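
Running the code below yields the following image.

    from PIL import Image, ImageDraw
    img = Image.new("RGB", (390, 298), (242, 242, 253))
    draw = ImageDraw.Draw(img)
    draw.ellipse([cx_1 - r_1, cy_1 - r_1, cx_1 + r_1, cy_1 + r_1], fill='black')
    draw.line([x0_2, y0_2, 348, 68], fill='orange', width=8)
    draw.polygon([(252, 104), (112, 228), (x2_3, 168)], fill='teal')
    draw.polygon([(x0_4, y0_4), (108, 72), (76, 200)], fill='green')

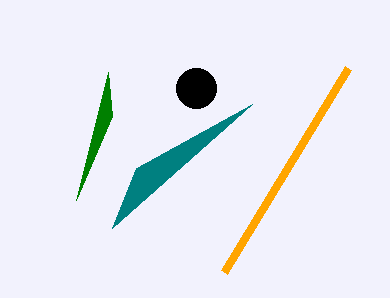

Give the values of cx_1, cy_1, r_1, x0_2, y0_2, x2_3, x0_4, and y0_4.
cx_1 = 196; cy_1 = 88; r_1 = 20; x0_2 = 224; y0_2 = 272; x2_3 = 136; x0_4 = 112; y0_4 = 116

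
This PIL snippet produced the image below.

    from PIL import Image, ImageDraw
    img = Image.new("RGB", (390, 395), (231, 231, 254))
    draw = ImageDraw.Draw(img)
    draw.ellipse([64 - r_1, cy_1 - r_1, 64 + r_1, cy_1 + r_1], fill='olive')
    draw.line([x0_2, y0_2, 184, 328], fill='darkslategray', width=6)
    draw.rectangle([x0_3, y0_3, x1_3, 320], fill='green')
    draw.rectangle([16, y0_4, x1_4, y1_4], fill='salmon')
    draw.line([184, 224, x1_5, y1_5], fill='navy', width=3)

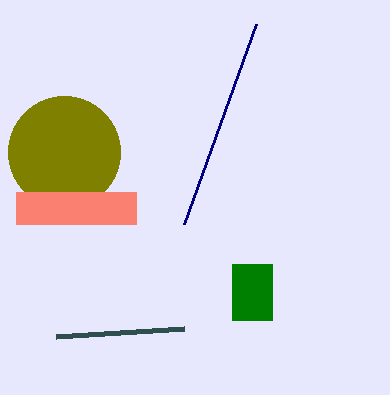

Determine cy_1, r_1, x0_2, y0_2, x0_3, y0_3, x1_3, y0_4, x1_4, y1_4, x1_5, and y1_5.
cy_1 = 152
r_1 = 56
x0_2 = 56
y0_2 = 336
x0_3 = 232
y0_3 = 264
x1_3 = 272
y0_4 = 192
x1_4 = 136
y1_4 = 224
x1_5 = 256
y1_5 = 24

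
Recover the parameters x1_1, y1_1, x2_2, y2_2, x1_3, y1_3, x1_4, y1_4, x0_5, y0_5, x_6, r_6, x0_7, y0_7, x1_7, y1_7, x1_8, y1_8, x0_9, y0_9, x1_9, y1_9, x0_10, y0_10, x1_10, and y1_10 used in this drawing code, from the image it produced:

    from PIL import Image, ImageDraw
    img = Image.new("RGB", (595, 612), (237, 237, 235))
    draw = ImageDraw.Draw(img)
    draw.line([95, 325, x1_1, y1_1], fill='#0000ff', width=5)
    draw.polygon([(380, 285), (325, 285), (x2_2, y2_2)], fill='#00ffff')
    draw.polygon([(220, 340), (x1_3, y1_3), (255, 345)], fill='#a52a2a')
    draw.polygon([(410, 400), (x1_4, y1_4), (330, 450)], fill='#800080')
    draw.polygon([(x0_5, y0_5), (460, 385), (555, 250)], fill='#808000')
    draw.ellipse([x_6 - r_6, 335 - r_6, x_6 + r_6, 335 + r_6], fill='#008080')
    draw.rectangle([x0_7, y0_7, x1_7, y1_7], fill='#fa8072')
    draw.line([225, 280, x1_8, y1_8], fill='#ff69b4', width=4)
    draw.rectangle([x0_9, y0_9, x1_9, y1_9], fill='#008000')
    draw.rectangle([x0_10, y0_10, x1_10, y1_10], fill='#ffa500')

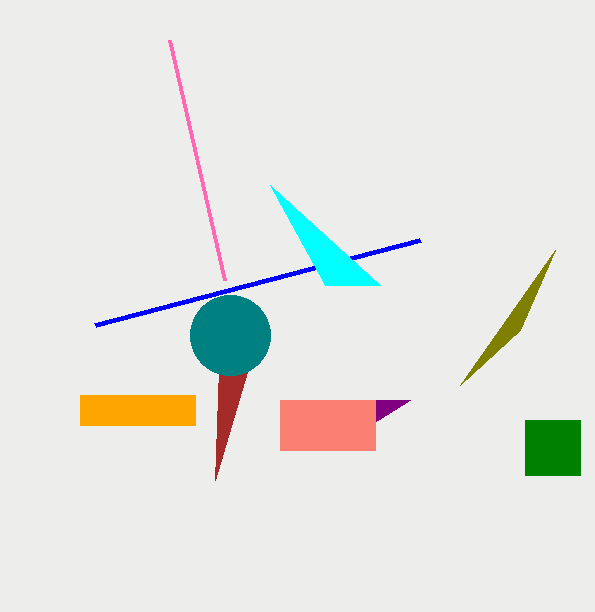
x1_1 = 420; y1_1 = 240; x2_2 = 270; y2_2 = 185; x1_3 = 215; y1_3 = 480; x1_4 = 360; y1_4 = 400; x0_5 = 520; y0_5 = 330; x_6 = 230; r_6 = 40; x0_7 = 280; y0_7 = 400; x1_7 = 375; y1_7 = 450; x1_8 = 170; y1_8 = 40; x0_9 = 525; y0_9 = 420; x1_9 = 580; y1_9 = 475; x0_10 = 80; y0_10 = 395; x1_10 = 195; y1_10 = 425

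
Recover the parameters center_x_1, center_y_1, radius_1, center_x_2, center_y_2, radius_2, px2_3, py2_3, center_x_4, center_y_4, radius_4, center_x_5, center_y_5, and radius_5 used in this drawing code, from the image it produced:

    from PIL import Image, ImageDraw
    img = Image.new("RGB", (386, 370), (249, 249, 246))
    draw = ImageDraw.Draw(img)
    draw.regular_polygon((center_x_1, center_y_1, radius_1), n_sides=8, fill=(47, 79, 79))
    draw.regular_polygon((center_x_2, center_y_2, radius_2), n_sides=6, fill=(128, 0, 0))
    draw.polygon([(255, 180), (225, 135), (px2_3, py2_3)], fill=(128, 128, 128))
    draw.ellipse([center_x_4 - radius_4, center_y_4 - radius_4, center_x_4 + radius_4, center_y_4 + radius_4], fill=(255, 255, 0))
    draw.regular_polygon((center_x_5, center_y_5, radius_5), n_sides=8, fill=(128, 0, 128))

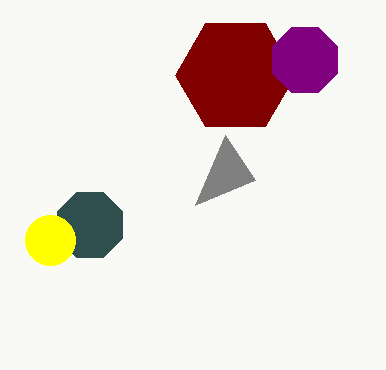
center_x_1 = 90
center_y_1 = 225
radius_1 = 35
center_x_2 = 235
center_y_2 = 75
radius_2 = 60
px2_3 = 195
py2_3 = 205
center_x_4 = 50
center_y_4 = 240
radius_4 = 25
center_x_5 = 305
center_y_5 = 60
radius_5 = 35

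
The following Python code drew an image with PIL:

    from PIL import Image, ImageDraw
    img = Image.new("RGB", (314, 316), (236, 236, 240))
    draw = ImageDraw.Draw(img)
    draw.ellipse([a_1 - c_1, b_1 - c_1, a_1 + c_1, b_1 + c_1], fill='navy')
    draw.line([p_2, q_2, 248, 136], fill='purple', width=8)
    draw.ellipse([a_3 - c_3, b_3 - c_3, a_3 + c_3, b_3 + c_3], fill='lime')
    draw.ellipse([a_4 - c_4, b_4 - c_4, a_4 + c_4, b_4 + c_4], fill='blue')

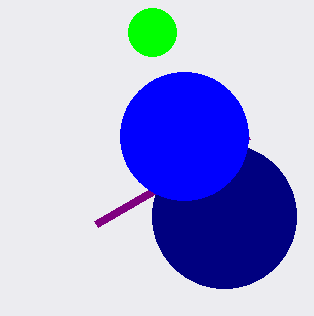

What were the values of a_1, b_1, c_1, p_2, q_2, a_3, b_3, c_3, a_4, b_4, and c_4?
a_1 = 224, b_1 = 216, c_1 = 72, p_2 = 96, q_2 = 224, a_3 = 152, b_3 = 32, c_3 = 24, a_4 = 184, b_4 = 136, c_4 = 64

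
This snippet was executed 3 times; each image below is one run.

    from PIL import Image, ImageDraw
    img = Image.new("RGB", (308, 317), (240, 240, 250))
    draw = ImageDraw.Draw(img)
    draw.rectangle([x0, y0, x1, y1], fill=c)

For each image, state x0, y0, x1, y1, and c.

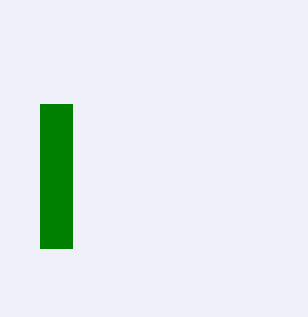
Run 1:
x0 = 40; y0 = 104; x1 = 72; y1 = 248; c = 'green'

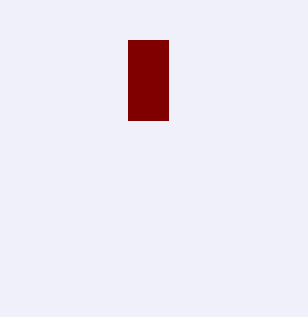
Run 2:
x0 = 128; y0 = 40; x1 = 168; y1 = 120; c = 'maroon'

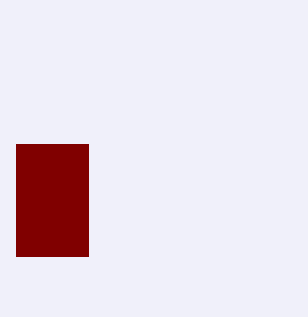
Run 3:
x0 = 16, y0 = 144, x1 = 88, y1 = 256, c = 'maroon'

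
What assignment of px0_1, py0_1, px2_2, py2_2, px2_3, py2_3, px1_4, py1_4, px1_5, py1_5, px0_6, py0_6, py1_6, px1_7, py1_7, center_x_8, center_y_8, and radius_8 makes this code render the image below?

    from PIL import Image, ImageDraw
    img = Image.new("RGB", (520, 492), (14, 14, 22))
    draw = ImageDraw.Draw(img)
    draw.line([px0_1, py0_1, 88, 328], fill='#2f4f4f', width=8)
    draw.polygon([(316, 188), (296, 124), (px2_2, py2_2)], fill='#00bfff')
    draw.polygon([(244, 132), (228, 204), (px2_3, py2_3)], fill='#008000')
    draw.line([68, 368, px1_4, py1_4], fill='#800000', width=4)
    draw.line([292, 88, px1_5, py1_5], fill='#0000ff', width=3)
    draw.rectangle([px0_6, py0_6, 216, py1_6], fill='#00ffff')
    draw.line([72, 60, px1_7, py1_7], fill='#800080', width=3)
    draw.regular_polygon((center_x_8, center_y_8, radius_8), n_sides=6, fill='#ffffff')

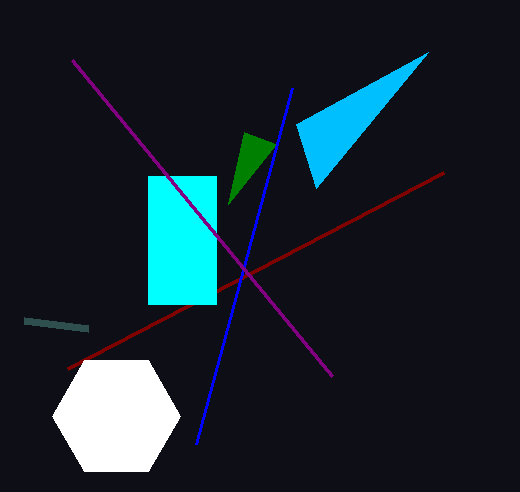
px0_1 = 24, py0_1 = 320, px2_2 = 428, py2_2 = 52, px2_3 = 276, py2_3 = 144, px1_4 = 444, py1_4 = 172, px1_5 = 196, py1_5 = 444, px0_6 = 148, py0_6 = 176, py1_6 = 304, px1_7 = 332, py1_7 = 376, center_x_8 = 116, center_y_8 = 416, radius_8 = 64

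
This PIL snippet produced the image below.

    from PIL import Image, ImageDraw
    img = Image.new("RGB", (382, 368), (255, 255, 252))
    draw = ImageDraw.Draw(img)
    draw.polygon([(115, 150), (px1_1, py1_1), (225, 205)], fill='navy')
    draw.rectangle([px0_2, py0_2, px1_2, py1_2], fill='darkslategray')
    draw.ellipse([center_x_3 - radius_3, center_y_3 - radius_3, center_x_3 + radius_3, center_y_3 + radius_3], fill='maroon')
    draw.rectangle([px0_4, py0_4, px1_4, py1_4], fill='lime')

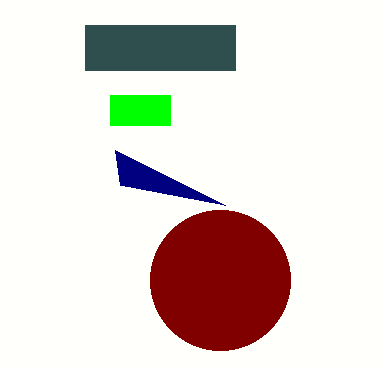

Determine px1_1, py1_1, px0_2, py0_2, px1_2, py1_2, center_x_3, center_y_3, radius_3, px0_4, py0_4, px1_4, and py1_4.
px1_1 = 120
py1_1 = 185
px0_2 = 85
py0_2 = 25
px1_2 = 235
py1_2 = 70
center_x_3 = 220
center_y_3 = 280
radius_3 = 70
px0_4 = 110
py0_4 = 95
px1_4 = 170
py1_4 = 125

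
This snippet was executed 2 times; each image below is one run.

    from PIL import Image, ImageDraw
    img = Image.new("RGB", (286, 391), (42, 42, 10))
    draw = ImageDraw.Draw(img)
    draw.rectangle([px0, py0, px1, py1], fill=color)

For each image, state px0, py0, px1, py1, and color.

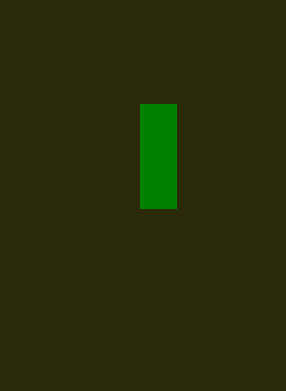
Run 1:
px0 = 140, py0 = 104, px1 = 176, py1 = 208, color = 'green'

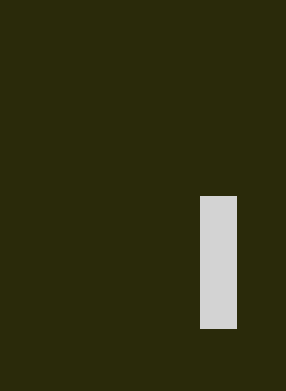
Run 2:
px0 = 200; py0 = 196; px1 = 236; py1 = 328; color = 'lightgray'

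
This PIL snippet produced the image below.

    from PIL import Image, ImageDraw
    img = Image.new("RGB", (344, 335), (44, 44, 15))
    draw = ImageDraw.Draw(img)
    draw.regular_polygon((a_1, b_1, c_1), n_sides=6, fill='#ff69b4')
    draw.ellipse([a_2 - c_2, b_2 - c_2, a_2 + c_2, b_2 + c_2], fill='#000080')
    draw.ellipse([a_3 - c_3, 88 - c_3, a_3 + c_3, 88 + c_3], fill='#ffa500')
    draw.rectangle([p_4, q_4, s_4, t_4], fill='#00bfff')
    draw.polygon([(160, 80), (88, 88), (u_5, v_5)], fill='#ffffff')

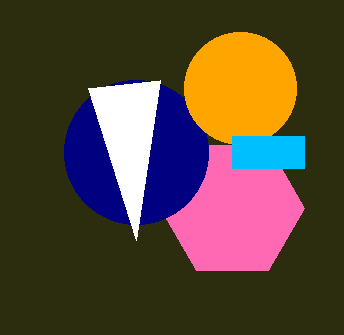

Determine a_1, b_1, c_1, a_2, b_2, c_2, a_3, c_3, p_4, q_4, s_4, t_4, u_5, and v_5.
a_1 = 232; b_1 = 208; c_1 = 72; a_2 = 136; b_2 = 152; c_2 = 72; a_3 = 240; c_3 = 56; p_4 = 232; q_4 = 136; s_4 = 304; t_4 = 168; u_5 = 136; v_5 = 240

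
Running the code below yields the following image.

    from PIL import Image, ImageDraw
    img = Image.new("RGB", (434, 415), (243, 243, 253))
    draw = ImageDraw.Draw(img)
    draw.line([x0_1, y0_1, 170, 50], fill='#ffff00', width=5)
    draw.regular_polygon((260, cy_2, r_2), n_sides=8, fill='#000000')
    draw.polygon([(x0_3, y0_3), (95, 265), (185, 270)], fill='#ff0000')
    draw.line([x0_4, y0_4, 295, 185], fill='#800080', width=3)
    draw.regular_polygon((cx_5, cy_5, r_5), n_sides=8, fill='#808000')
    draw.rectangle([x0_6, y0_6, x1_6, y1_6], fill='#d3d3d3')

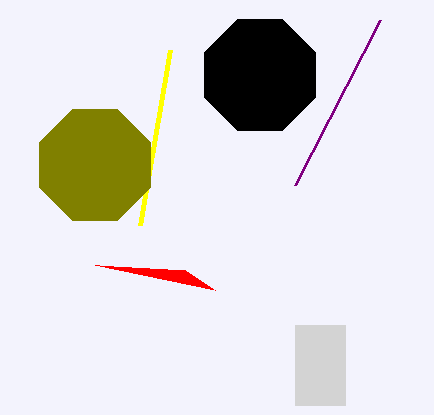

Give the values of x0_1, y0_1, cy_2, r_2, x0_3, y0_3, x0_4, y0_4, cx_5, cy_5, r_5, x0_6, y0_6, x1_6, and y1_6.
x0_1 = 140; y0_1 = 225; cy_2 = 75; r_2 = 60; x0_3 = 215; y0_3 = 290; x0_4 = 380; y0_4 = 20; cx_5 = 95; cy_5 = 165; r_5 = 60; x0_6 = 295; y0_6 = 325; x1_6 = 345; y1_6 = 405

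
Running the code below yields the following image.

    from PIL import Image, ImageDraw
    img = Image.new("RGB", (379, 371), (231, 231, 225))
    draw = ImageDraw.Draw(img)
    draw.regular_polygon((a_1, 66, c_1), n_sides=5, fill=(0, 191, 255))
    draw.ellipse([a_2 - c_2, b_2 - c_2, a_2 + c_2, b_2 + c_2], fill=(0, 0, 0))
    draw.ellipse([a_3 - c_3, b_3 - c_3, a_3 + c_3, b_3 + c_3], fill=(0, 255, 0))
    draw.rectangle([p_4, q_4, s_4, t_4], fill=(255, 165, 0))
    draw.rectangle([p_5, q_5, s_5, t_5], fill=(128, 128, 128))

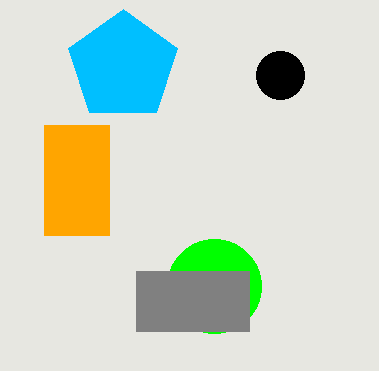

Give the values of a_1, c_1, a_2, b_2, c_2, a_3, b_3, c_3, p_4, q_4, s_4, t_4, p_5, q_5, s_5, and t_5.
a_1 = 123, c_1 = 57, a_2 = 280, b_2 = 75, c_2 = 24, a_3 = 214, b_3 = 286, c_3 = 47, p_4 = 44, q_4 = 125, s_4 = 109, t_4 = 235, p_5 = 136, q_5 = 271, s_5 = 249, t_5 = 331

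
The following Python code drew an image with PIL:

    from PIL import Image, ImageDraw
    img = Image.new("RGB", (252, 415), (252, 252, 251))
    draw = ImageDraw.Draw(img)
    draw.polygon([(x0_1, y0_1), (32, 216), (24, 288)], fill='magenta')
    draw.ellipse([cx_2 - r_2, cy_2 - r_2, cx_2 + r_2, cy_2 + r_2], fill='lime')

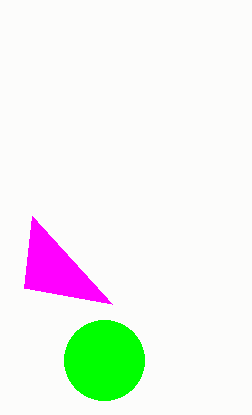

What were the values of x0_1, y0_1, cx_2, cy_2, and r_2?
x0_1 = 112; y0_1 = 304; cx_2 = 104; cy_2 = 360; r_2 = 40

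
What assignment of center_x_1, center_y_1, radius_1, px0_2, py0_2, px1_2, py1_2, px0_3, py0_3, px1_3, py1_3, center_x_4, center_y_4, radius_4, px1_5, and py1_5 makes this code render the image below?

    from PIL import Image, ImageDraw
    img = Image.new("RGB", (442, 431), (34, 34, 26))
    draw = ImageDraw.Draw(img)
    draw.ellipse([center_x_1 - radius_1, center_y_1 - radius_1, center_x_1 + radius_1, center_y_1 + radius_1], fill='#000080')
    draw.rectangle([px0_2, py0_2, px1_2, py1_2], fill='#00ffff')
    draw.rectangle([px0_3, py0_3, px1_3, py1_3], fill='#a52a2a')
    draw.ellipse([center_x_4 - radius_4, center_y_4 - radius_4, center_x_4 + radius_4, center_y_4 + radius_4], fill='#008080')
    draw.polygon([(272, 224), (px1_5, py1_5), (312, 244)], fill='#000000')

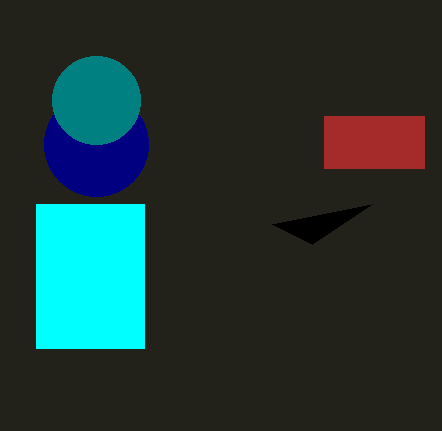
center_x_1 = 96
center_y_1 = 144
radius_1 = 52
px0_2 = 36
py0_2 = 204
px1_2 = 144
py1_2 = 348
px0_3 = 324
py0_3 = 116
px1_3 = 424
py1_3 = 168
center_x_4 = 96
center_y_4 = 100
radius_4 = 44
px1_5 = 372
py1_5 = 204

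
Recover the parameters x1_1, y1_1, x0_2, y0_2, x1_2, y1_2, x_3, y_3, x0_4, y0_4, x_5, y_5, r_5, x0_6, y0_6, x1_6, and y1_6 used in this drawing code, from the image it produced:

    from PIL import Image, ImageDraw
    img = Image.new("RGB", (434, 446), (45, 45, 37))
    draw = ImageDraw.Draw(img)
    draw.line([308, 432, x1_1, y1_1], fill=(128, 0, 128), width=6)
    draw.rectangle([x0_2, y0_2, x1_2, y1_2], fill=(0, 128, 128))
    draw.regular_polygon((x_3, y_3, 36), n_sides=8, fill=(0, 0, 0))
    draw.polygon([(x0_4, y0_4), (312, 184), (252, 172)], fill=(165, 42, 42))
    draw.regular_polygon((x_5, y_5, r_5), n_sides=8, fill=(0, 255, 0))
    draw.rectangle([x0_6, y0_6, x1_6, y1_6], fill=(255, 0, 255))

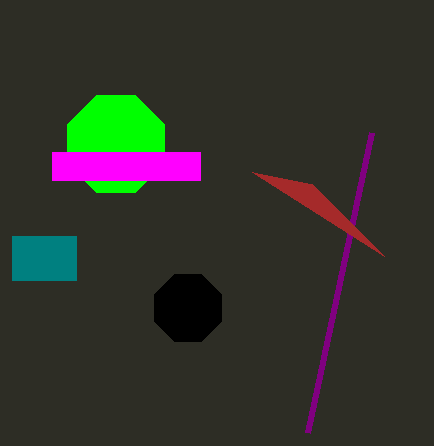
x1_1 = 372
y1_1 = 132
x0_2 = 12
y0_2 = 236
x1_2 = 76
y1_2 = 280
x_3 = 188
y_3 = 308
x0_4 = 384
y0_4 = 256
x_5 = 116
y_5 = 144
r_5 = 52
x0_6 = 52
y0_6 = 152
x1_6 = 200
y1_6 = 180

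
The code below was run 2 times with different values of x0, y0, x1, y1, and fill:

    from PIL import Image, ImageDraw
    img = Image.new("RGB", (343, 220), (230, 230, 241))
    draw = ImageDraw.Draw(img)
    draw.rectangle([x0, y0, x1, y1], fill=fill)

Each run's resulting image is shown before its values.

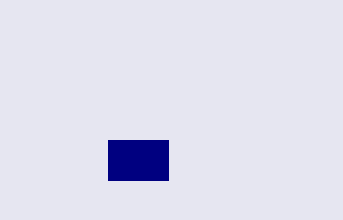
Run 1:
x0 = 108, y0 = 140, x1 = 168, y1 = 180, fill = 'navy'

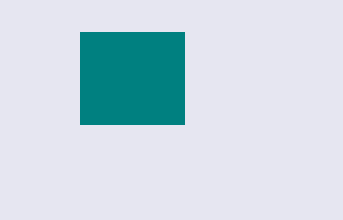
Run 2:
x0 = 80
y0 = 32
x1 = 184
y1 = 124
fill = 'teal'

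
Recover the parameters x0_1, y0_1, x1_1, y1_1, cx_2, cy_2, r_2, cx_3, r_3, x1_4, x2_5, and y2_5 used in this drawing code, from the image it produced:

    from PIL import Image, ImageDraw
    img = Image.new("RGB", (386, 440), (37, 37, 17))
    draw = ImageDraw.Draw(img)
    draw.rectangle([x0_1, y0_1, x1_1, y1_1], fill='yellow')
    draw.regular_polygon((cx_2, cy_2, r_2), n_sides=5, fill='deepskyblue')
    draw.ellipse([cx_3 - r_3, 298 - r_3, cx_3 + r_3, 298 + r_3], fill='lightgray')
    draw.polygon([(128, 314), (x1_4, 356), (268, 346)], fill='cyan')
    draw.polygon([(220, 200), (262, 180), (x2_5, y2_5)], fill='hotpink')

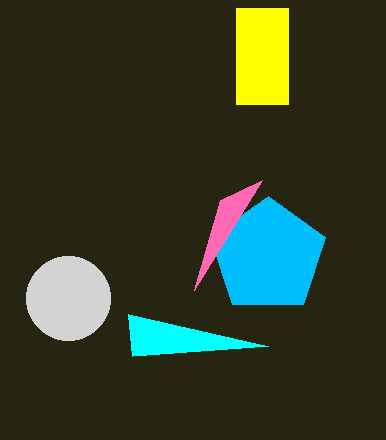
x0_1 = 236, y0_1 = 8, x1_1 = 288, y1_1 = 104, cx_2 = 268, cy_2 = 256, r_2 = 60, cx_3 = 68, r_3 = 42, x1_4 = 132, x2_5 = 194, y2_5 = 290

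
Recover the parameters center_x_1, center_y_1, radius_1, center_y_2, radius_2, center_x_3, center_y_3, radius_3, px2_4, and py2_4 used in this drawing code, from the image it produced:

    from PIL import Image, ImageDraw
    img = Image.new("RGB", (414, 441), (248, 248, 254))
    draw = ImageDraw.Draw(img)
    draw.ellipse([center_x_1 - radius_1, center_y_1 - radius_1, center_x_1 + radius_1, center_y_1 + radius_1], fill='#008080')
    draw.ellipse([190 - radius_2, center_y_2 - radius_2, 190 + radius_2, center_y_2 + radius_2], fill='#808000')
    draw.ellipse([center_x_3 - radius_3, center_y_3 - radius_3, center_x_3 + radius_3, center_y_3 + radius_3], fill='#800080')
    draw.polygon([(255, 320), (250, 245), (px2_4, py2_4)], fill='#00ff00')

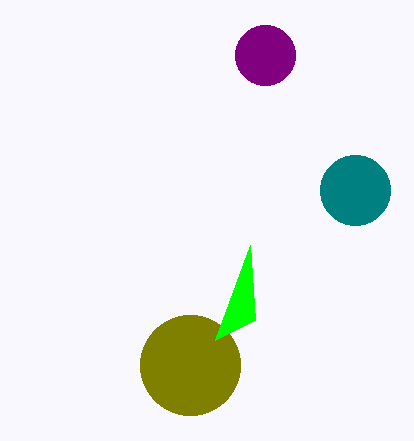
center_x_1 = 355, center_y_1 = 190, radius_1 = 35, center_y_2 = 365, radius_2 = 50, center_x_3 = 265, center_y_3 = 55, radius_3 = 30, px2_4 = 215, py2_4 = 340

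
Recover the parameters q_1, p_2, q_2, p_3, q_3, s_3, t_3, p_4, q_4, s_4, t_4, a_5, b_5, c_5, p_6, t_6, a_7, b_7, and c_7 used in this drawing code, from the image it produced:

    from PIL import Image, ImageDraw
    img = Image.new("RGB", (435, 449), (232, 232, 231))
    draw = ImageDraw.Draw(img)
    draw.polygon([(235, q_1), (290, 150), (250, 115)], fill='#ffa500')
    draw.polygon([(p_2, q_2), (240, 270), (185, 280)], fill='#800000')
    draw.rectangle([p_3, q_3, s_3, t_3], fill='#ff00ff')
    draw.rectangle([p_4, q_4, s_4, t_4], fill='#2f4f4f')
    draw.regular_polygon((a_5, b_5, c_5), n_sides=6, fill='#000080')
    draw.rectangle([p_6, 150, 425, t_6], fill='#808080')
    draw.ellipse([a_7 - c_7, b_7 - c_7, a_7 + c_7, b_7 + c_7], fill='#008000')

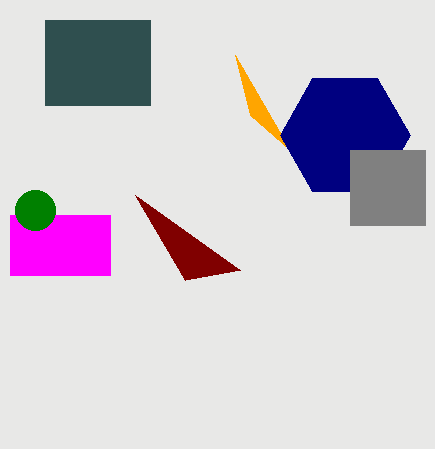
q_1 = 55, p_2 = 135, q_2 = 195, p_3 = 10, q_3 = 215, s_3 = 110, t_3 = 275, p_4 = 45, q_4 = 20, s_4 = 150, t_4 = 105, a_5 = 345, b_5 = 135, c_5 = 65, p_6 = 350, t_6 = 225, a_7 = 35, b_7 = 210, c_7 = 20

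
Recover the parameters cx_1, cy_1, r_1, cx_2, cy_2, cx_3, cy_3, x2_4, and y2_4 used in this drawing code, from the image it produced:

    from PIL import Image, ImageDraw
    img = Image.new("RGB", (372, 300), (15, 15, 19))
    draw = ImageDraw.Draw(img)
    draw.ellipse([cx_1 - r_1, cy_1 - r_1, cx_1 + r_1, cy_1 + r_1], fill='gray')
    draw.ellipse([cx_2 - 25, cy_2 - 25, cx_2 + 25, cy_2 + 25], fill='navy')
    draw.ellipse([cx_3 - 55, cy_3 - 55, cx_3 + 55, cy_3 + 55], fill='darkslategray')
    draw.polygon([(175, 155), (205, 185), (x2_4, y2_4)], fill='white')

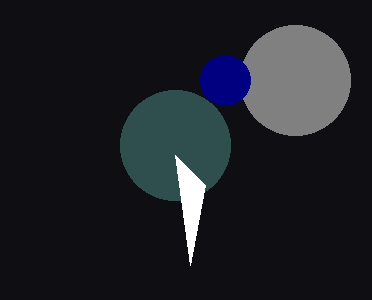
cx_1 = 295
cy_1 = 80
r_1 = 55
cx_2 = 225
cy_2 = 80
cx_3 = 175
cy_3 = 145
x2_4 = 190
y2_4 = 265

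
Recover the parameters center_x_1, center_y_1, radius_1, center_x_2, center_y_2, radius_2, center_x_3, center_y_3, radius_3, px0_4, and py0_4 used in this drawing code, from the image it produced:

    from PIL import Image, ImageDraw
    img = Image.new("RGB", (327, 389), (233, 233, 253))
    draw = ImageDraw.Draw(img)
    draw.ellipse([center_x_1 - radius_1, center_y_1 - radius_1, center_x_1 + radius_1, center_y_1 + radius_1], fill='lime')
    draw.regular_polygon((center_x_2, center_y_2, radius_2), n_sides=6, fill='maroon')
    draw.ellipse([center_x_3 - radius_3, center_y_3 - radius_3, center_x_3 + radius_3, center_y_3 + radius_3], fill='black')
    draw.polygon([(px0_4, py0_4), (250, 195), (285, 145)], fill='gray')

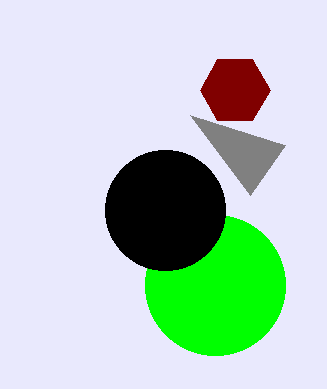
center_x_1 = 215; center_y_1 = 285; radius_1 = 70; center_x_2 = 235; center_y_2 = 90; radius_2 = 35; center_x_3 = 165; center_y_3 = 210; radius_3 = 60; px0_4 = 190; py0_4 = 115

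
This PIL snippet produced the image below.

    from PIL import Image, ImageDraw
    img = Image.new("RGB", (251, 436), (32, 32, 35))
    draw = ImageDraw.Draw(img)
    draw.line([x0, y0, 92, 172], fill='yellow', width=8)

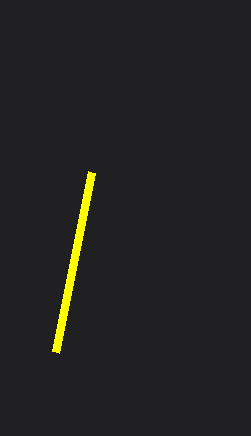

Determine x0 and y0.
x0 = 56, y0 = 352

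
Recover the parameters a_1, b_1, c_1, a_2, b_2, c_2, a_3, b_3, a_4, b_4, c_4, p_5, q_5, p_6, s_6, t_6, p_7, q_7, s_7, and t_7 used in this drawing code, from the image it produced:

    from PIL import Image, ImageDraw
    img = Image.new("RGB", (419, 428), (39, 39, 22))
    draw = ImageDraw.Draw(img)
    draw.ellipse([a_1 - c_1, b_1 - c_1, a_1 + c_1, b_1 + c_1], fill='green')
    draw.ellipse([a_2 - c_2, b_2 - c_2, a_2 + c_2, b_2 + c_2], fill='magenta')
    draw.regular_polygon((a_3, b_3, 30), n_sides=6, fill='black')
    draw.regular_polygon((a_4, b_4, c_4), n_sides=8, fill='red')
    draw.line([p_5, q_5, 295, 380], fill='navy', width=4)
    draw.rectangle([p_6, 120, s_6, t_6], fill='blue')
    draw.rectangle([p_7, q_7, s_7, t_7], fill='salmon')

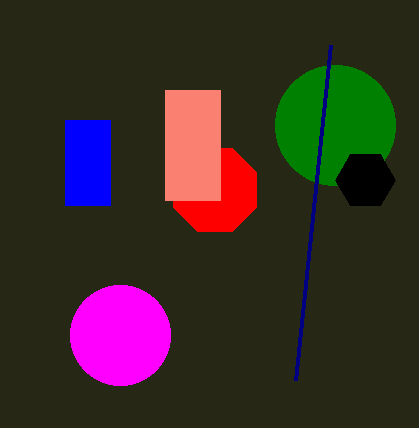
a_1 = 335; b_1 = 125; c_1 = 60; a_2 = 120; b_2 = 335; c_2 = 50; a_3 = 365; b_3 = 180; a_4 = 215; b_4 = 190; c_4 = 45; p_5 = 330; q_5 = 45; p_6 = 65; s_6 = 110; t_6 = 205; p_7 = 165; q_7 = 90; s_7 = 220; t_7 = 200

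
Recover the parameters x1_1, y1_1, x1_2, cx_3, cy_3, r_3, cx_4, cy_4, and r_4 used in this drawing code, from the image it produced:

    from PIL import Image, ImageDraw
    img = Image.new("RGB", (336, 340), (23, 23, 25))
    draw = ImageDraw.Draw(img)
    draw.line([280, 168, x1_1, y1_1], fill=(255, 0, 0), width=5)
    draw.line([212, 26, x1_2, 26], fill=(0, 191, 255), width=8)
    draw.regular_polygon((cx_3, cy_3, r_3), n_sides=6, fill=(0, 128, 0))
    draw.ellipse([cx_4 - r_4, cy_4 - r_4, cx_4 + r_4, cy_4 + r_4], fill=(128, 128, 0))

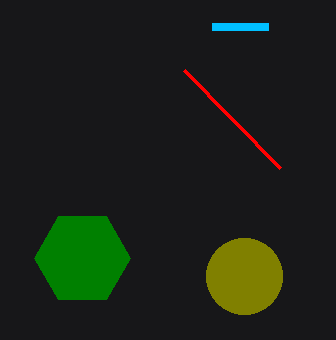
x1_1 = 184; y1_1 = 70; x1_2 = 268; cx_3 = 82; cy_3 = 258; r_3 = 48; cx_4 = 244; cy_4 = 276; r_4 = 38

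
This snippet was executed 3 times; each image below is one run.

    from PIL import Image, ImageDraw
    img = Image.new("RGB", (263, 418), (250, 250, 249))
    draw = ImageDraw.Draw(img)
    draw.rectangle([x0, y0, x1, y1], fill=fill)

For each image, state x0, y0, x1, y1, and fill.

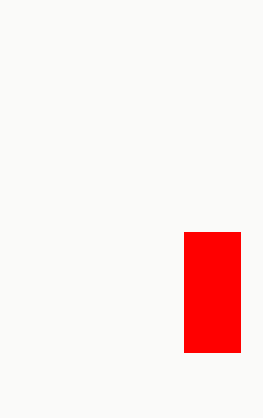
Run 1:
x0 = 184; y0 = 232; x1 = 240; y1 = 352; fill = 'red'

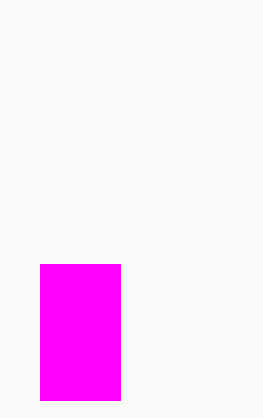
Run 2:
x0 = 40, y0 = 264, x1 = 120, y1 = 400, fill = 'magenta'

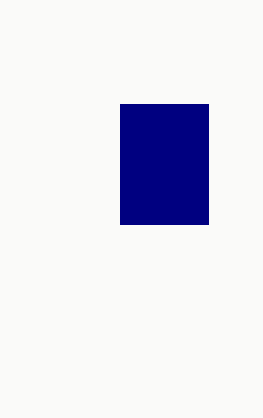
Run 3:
x0 = 120
y0 = 104
x1 = 208
y1 = 224
fill = 'navy'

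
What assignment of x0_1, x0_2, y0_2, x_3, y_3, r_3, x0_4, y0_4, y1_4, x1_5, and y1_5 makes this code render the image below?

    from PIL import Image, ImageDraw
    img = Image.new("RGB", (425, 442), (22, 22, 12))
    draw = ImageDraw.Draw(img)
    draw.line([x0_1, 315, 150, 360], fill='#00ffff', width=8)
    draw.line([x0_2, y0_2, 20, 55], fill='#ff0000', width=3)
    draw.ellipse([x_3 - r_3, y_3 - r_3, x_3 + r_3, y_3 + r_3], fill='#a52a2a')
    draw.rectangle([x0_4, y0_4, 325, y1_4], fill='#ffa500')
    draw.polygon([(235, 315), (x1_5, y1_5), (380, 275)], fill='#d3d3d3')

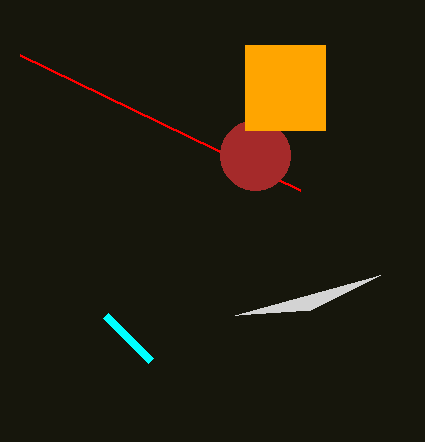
x0_1 = 105
x0_2 = 300
y0_2 = 190
x_3 = 255
y_3 = 155
r_3 = 35
x0_4 = 245
y0_4 = 45
y1_4 = 130
x1_5 = 310
y1_5 = 310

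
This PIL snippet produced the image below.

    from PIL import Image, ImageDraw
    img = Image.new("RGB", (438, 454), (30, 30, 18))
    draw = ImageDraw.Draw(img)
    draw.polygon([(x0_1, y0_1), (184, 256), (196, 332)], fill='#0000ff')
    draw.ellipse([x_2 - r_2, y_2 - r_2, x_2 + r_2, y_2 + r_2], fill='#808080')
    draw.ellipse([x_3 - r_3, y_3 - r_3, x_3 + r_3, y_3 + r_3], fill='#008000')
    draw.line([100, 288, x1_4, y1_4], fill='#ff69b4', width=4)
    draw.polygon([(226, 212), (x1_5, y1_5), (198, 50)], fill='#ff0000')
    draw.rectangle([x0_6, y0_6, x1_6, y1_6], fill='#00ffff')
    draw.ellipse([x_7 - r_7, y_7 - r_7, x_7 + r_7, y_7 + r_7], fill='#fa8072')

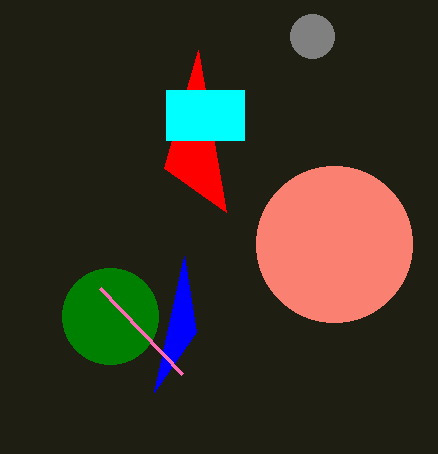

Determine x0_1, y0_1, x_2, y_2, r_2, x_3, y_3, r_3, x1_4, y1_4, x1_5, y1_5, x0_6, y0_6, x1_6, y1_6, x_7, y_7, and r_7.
x0_1 = 154, y0_1 = 392, x_2 = 312, y_2 = 36, r_2 = 22, x_3 = 110, y_3 = 316, r_3 = 48, x1_4 = 182, y1_4 = 374, x1_5 = 164, y1_5 = 168, x0_6 = 166, y0_6 = 90, x1_6 = 244, y1_6 = 140, x_7 = 334, y_7 = 244, r_7 = 78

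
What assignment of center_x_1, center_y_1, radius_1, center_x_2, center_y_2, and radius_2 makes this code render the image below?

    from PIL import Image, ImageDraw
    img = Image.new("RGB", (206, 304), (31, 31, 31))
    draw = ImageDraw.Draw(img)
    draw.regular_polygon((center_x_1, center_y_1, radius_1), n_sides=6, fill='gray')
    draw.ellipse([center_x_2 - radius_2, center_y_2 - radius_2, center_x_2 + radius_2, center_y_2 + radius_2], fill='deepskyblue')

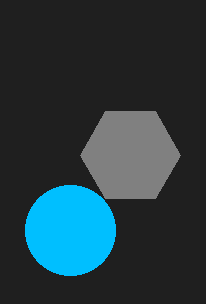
center_x_1 = 130; center_y_1 = 155; radius_1 = 50; center_x_2 = 70; center_y_2 = 230; radius_2 = 45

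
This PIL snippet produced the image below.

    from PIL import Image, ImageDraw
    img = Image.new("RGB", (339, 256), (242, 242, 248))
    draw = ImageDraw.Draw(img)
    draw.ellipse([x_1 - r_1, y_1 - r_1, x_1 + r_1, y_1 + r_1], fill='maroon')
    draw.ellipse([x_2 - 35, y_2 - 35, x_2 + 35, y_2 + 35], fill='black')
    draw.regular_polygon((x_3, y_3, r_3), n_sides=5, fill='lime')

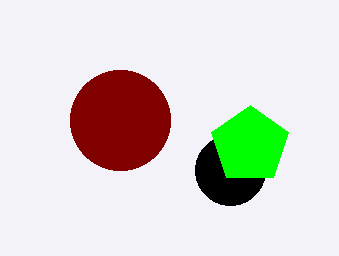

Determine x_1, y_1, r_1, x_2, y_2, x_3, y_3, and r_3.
x_1 = 120, y_1 = 120, r_1 = 50, x_2 = 230, y_2 = 170, x_3 = 250, y_3 = 145, r_3 = 40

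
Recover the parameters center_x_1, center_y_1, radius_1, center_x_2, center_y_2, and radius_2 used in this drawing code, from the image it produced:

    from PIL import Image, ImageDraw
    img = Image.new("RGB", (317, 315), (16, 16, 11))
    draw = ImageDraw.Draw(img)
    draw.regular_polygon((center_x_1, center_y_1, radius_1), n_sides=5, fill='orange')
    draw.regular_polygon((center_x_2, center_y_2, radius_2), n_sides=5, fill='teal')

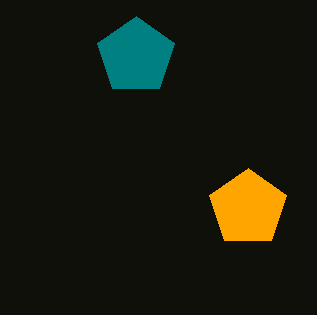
center_x_1 = 248
center_y_1 = 208
radius_1 = 40
center_x_2 = 136
center_y_2 = 56
radius_2 = 40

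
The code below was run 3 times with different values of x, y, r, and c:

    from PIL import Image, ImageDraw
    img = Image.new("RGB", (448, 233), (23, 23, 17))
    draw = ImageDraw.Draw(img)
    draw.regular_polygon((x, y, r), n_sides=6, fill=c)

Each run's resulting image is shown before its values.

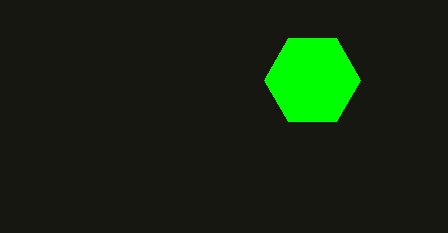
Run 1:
x = 312
y = 80
r = 48
c = 'lime'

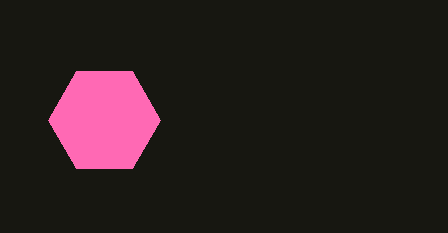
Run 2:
x = 104; y = 120; r = 56; c = 'hotpink'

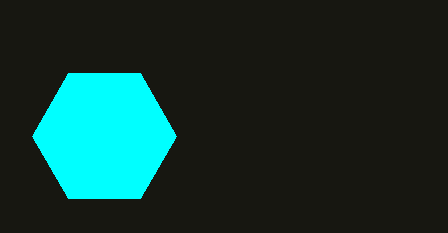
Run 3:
x = 104; y = 136; r = 72; c = 'cyan'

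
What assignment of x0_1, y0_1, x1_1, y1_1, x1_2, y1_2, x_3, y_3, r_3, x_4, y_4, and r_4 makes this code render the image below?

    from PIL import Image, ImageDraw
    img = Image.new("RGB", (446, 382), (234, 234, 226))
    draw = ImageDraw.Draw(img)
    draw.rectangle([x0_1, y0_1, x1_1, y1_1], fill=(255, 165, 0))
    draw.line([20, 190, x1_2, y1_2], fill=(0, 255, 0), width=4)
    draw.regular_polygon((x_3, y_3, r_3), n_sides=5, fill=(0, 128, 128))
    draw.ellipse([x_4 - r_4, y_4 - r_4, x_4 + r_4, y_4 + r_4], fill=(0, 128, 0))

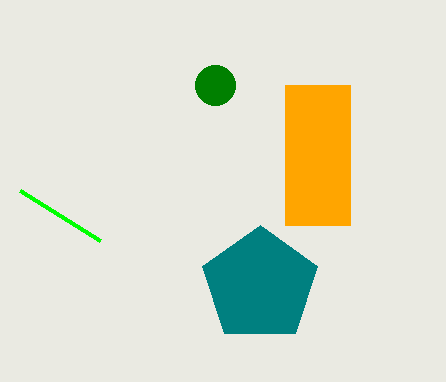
x0_1 = 285, y0_1 = 85, x1_1 = 350, y1_1 = 225, x1_2 = 100, y1_2 = 240, x_3 = 260, y_3 = 285, r_3 = 60, x_4 = 215, y_4 = 85, r_4 = 20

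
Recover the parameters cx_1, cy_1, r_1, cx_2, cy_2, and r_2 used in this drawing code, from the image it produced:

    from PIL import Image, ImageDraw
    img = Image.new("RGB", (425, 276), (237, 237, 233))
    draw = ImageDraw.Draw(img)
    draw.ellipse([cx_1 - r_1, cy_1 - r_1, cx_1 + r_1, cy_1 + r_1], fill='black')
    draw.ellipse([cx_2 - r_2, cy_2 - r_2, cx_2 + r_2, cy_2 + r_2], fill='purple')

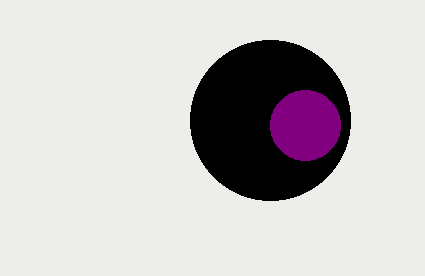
cx_1 = 270; cy_1 = 120; r_1 = 80; cx_2 = 305; cy_2 = 125; r_2 = 35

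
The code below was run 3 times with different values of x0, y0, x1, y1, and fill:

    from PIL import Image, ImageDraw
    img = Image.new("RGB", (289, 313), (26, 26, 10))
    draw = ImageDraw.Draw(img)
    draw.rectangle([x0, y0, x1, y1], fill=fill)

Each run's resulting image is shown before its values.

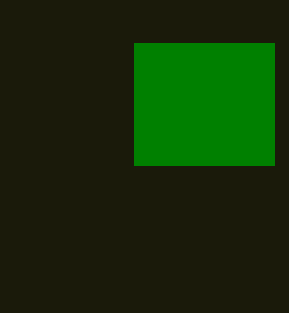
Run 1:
x0 = 134, y0 = 43, x1 = 274, y1 = 165, fill = 'green'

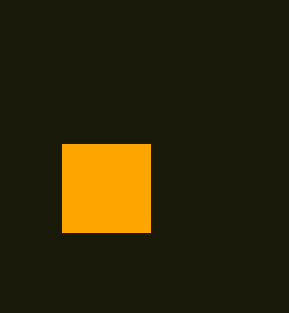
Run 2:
x0 = 62, y0 = 144, x1 = 150, y1 = 232, fill = 'orange'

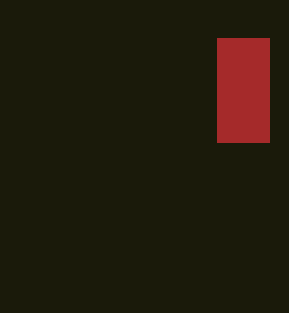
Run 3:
x0 = 217; y0 = 38; x1 = 269; y1 = 142; fill = 'brown'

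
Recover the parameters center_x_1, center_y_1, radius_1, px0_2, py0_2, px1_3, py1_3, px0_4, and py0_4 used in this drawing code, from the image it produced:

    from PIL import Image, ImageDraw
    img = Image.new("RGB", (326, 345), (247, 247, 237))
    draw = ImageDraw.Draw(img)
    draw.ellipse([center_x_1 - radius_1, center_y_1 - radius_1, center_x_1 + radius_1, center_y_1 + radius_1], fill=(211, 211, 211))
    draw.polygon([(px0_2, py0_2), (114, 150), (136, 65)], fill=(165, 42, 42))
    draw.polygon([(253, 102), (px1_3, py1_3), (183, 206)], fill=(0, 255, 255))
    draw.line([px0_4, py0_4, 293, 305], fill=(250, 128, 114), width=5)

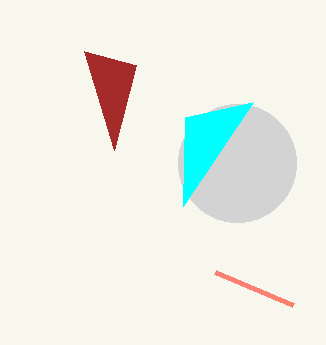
center_x_1 = 237; center_y_1 = 163; radius_1 = 59; px0_2 = 84; py0_2 = 51; px1_3 = 185; py1_3 = 117; px0_4 = 215; py0_4 = 272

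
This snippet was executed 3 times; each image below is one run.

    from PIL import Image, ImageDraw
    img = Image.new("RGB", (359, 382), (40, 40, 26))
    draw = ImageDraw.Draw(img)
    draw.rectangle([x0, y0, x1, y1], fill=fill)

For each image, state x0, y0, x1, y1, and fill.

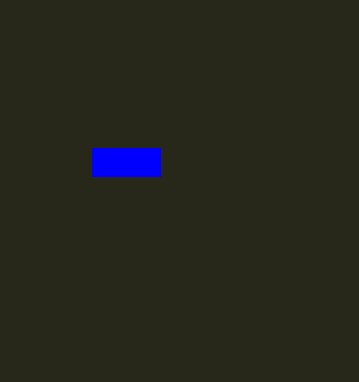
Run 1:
x0 = 92
y0 = 148
x1 = 160
y1 = 176
fill = 'blue'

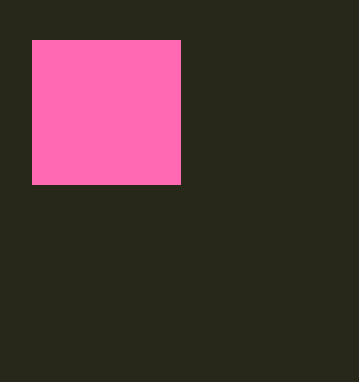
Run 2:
x0 = 32
y0 = 40
x1 = 180
y1 = 184
fill = 'hotpink'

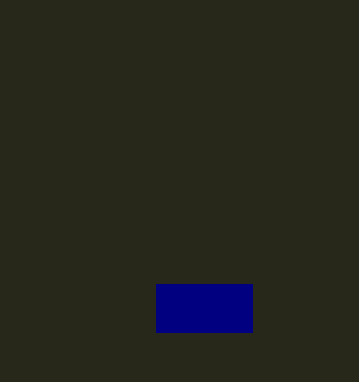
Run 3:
x0 = 156, y0 = 284, x1 = 252, y1 = 332, fill = 'navy'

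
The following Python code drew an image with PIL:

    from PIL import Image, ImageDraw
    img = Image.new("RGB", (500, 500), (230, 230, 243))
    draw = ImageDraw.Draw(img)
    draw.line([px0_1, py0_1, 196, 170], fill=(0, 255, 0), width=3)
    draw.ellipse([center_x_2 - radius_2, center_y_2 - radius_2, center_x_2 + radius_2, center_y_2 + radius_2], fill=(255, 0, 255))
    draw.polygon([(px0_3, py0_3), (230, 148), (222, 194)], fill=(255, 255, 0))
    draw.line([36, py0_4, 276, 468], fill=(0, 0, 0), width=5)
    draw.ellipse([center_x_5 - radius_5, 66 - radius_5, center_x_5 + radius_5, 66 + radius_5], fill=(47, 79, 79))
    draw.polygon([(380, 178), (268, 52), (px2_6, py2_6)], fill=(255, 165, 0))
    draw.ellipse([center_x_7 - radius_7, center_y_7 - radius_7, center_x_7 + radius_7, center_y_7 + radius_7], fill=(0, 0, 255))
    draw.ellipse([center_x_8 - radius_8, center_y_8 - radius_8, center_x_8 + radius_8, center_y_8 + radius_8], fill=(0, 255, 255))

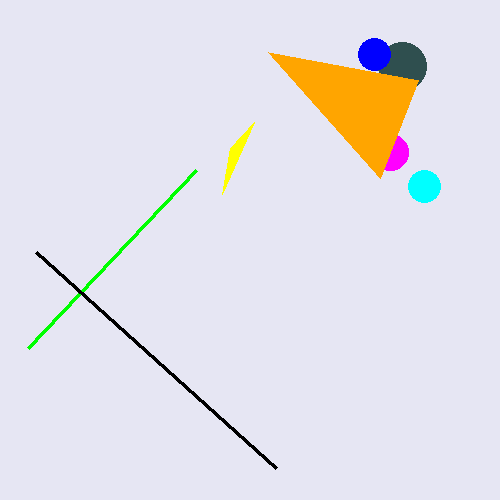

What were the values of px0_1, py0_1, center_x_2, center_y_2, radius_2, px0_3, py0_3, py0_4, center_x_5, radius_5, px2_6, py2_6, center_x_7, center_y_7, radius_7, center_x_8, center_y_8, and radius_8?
px0_1 = 28; py0_1 = 348; center_x_2 = 390; center_y_2 = 152; radius_2 = 18; px0_3 = 254; py0_3 = 122; py0_4 = 252; center_x_5 = 402; radius_5 = 24; px2_6 = 418; py2_6 = 80; center_x_7 = 374; center_y_7 = 54; radius_7 = 16; center_x_8 = 424; center_y_8 = 186; radius_8 = 16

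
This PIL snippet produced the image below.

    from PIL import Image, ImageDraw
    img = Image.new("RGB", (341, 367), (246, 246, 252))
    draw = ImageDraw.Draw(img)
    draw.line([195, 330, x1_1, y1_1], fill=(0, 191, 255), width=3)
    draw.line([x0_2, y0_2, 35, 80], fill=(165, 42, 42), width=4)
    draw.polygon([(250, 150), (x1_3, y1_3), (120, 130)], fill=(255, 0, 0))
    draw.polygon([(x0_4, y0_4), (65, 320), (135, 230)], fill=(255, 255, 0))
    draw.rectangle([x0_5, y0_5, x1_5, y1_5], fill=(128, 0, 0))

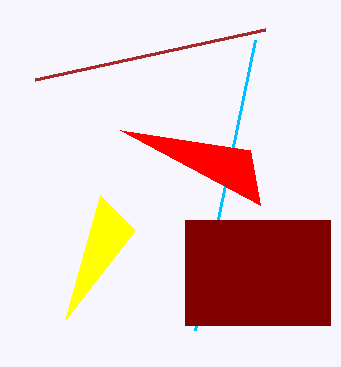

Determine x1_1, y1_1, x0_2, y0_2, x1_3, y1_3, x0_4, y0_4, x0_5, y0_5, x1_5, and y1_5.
x1_1 = 255, y1_1 = 40, x0_2 = 265, y0_2 = 30, x1_3 = 260, y1_3 = 205, x0_4 = 100, y0_4 = 195, x0_5 = 185, y0_5 = 220, x1_5 = 330, y1_5 = 325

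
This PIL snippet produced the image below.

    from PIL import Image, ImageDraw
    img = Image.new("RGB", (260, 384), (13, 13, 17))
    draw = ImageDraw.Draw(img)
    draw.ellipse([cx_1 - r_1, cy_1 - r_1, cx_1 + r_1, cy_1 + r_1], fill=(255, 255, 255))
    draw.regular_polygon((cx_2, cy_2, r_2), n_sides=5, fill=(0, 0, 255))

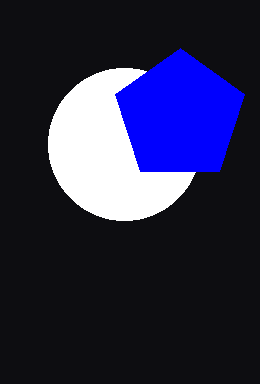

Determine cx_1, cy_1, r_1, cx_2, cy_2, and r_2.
cx_1 = 124; cy_1 = 144; r_1 = 76; cx_2 = 180; cy_2 = 116; r_2 = 68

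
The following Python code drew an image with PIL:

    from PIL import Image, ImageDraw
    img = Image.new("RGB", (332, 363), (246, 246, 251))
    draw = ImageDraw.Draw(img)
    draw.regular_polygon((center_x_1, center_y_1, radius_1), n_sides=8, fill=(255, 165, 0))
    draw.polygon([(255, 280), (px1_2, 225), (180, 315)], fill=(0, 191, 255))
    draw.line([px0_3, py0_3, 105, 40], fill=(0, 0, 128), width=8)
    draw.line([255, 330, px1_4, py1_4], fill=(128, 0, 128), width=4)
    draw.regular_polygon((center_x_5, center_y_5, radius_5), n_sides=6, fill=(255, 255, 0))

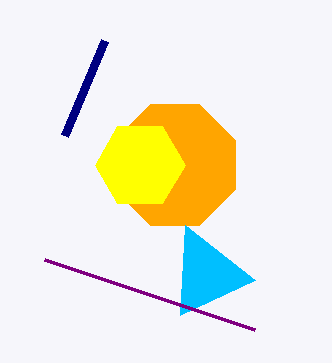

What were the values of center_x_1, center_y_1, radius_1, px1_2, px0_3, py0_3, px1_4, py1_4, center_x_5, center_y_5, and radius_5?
center_x_1 = 175
center_y_1 = 165
radius_1 = 65
px1_2 = 185
px0_3 = 65
py0_3 = 135
px1_4 = 45
py1_4 = 260
center_x_5 = 140
center_y_5 = 165
radius_5 = 45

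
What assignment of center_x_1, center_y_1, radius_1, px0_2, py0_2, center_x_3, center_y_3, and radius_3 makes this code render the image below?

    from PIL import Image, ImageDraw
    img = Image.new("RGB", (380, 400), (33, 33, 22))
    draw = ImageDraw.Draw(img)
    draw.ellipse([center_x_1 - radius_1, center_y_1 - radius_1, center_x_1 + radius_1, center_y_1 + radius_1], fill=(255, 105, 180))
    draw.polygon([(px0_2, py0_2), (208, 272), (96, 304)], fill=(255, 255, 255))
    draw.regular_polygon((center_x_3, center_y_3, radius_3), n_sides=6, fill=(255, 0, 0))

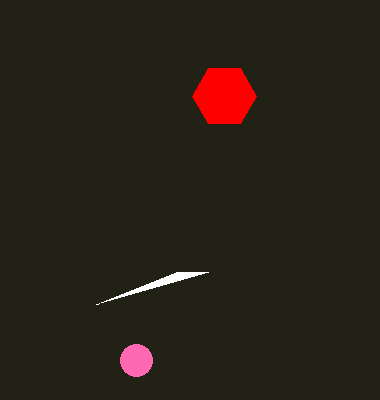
center_x_1 = 136
center_y_1 = 360
radius_1 = 16
px0_2 = 176
py0_2 = 272
center_x_3 = 224
center_y_3 = 96
radius_3 = 32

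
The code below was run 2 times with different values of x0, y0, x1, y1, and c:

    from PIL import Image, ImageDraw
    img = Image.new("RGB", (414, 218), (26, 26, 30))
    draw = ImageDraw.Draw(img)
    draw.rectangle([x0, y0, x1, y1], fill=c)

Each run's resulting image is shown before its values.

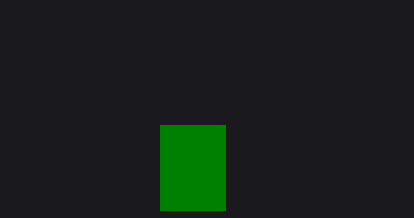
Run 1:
x0 = 160; y0 = 125; x1 = 225; y1 = 210; c = 'green'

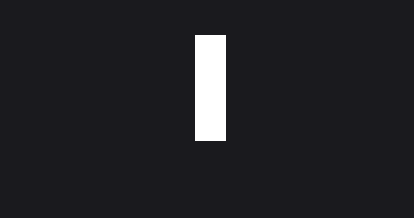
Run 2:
x0 = 195; y0 = 35; x1 = 225; y1 = 140; c = 'white'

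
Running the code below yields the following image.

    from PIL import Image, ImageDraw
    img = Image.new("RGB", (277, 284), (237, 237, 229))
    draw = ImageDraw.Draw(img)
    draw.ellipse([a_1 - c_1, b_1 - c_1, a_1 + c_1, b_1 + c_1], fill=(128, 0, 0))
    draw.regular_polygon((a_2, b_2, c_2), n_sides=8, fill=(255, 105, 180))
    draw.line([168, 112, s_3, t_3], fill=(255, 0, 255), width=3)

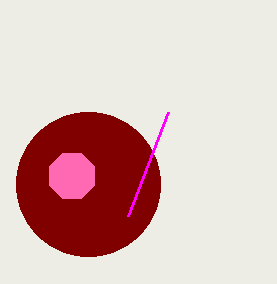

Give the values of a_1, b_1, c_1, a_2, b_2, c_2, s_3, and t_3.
a_1 = 88
b_1 = 184
c_1 = 72
a_2 = 72
b_2 = 176
c_2 = 24
s_3 = 128
t_3 = 216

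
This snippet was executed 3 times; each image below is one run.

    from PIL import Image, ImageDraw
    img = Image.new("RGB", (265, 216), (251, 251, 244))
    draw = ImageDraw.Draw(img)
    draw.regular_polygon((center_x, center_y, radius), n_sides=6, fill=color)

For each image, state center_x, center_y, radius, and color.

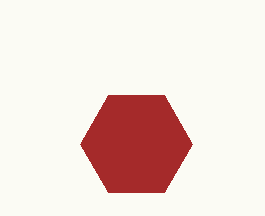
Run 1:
center_x = 136; center_y = 144; radius = 56; color = 'brown'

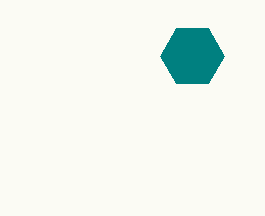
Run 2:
center_x = 192; center_y = 56; radius = 32; color = 'teal'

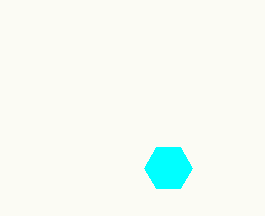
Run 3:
center_x = 168; center_y = 168; radius = 24; color = 'cyan'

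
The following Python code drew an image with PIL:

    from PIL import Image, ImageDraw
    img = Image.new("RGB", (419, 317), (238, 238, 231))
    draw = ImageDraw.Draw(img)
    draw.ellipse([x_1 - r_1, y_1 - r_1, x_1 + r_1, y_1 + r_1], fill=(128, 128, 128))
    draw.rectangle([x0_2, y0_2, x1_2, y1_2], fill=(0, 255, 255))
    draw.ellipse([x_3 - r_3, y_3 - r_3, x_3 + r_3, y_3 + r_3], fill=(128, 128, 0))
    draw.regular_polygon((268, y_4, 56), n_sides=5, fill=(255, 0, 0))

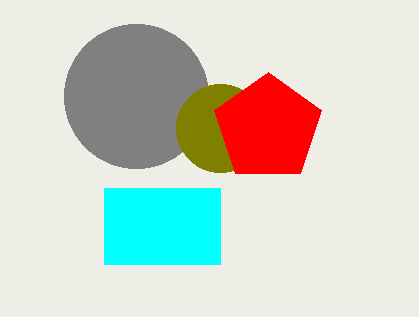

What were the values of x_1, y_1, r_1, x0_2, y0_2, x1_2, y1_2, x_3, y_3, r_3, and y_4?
x_1 = 136
y_1 = 96
r_1 = 72
x0_2 = 104
y0_2 = 188
x1_2 = 220
y1_2 = 264
x_3 = 220
y_3 = 128
r_3 = 44
y_4 = 128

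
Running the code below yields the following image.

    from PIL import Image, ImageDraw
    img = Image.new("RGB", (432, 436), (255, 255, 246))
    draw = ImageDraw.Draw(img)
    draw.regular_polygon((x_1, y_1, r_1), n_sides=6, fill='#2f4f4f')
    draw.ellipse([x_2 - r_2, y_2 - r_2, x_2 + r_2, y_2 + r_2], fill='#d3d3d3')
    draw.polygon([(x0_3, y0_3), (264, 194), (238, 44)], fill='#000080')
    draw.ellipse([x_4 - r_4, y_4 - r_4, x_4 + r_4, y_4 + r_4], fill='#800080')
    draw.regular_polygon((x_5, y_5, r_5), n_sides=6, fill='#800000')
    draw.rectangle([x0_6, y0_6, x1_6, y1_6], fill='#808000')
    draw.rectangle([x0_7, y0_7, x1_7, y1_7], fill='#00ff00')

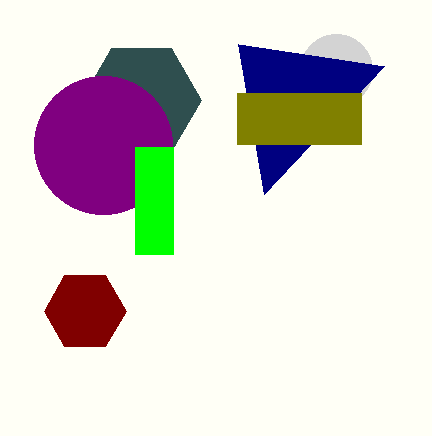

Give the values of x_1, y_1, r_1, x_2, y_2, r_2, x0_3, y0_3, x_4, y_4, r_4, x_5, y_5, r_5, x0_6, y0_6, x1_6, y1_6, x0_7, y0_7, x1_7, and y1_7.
x_1 = 141; y_1 = 100; r_1 = 60; x_2 = 336; y_2 = 70; r_2 = 36; x0_3 = 384; y0_3 = 66; x_4 = 103; y_4 = 145; r_4 = 69; x_5 = 85; y_5 = 311; r_5 = 41; x0_6 = 237; y0_6 = 93; x1_6 = 361; y1_6 = 144; x0_7 = 135; y0_7 = 147; x1_7 = 173; y1_7 = 254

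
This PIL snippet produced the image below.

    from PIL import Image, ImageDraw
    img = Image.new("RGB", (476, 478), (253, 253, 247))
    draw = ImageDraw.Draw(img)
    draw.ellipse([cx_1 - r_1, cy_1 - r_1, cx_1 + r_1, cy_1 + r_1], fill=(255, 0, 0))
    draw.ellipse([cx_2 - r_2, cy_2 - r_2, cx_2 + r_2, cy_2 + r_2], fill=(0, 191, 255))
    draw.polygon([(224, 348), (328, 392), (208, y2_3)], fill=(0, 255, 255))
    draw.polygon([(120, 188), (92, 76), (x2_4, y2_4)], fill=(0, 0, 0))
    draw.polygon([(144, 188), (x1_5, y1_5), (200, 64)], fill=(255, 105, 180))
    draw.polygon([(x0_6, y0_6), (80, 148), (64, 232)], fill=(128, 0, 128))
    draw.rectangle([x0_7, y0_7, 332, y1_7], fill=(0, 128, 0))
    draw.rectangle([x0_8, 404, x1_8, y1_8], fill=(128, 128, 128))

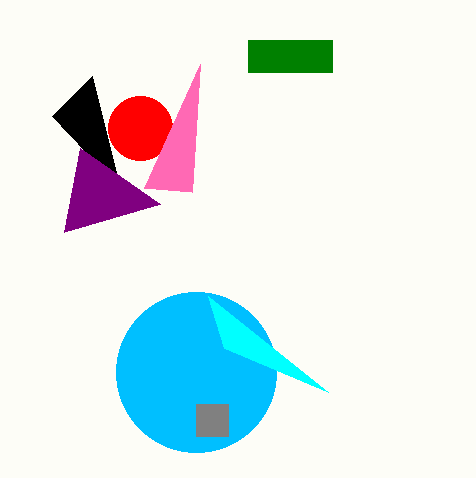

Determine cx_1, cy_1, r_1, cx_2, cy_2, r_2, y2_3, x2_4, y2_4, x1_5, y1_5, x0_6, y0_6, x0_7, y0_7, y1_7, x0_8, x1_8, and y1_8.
cx_1 = 140, cy_1 = 128, r_1 = 32, cx_2 = 196, cy_2 = 372, r_2 = 80, y2_3 = 296, x2_4 = 52, y2_4 = 116, x1_5 = 192, y1_5 = 192, x0_6 = 160, y0_6 = 204, x0_7 = 248, y0_7 = 40, y1_7 = 72, x0_8 = 196, x1_8 = 228, y1_8 = 436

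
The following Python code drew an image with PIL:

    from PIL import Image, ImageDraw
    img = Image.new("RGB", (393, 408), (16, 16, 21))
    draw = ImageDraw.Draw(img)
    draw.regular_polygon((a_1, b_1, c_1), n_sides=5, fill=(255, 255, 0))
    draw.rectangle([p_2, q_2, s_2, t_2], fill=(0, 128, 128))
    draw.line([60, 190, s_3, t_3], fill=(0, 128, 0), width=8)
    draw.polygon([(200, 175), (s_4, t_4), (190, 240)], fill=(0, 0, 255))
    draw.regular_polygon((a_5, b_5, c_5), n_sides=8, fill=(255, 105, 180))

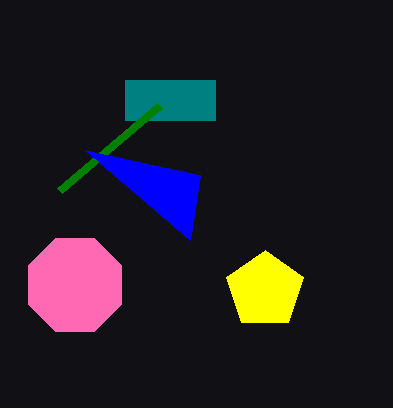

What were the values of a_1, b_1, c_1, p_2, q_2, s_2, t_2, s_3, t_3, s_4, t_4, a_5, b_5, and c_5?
a_1 = 265
b_1 = 290
c_1 = 40
p_2 = 125
q_2 = 80
s_2 = 215
t_2 = 120
s_3 = 160
t_3 = 105
s_4 = 85
t_4 = 150
a_5 = 75
b_5 = 285
c_5 = 50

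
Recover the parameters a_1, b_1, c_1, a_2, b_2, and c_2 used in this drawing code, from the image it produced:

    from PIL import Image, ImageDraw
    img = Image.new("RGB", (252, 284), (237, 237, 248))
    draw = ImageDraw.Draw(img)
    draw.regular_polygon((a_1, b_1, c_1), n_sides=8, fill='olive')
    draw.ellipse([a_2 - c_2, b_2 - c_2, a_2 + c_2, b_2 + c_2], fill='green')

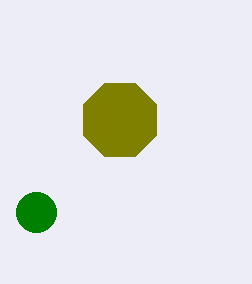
a_1 = 120
b_1 = 120
c_1 = 40
a_2 = 36
b_2 = 212
c_2 = 20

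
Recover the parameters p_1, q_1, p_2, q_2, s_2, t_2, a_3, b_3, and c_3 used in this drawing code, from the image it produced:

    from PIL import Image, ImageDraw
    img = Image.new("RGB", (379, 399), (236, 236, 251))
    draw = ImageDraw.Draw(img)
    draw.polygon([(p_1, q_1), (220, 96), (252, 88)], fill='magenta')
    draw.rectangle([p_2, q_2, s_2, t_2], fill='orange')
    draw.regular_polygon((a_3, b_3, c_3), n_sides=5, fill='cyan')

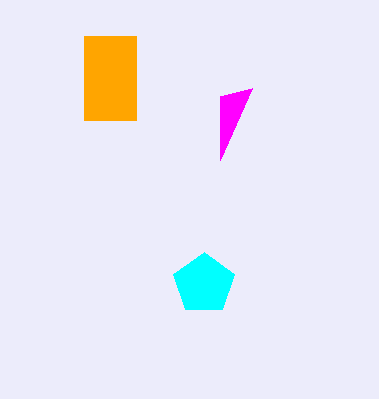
p_1 = 220; q_1 = 160; p_2 = 84; q_2 = 36; s_2 = 136; t_2 = 120; a_3 = 204; b_3 = 284; c_3 = 32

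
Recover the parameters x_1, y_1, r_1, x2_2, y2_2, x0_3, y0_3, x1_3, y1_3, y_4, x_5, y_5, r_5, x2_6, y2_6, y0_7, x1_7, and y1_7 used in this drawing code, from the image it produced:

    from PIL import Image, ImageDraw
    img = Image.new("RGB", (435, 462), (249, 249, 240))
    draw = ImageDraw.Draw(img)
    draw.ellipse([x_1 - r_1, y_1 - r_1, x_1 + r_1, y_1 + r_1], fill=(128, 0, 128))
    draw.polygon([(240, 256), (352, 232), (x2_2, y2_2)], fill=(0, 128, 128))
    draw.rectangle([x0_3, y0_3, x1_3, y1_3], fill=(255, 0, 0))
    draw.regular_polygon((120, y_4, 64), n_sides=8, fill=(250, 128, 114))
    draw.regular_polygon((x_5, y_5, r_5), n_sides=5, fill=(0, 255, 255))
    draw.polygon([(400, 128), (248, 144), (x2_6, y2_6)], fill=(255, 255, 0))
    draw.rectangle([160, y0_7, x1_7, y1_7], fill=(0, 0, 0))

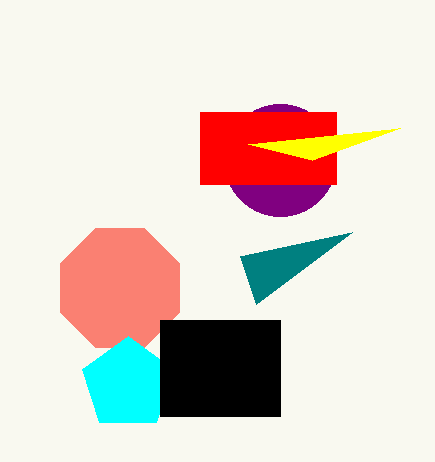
x_1 = 280
y_1 = 160
r_1 = 56
x2_2 = 256
y2_2 = 304
x0_3 = 200
y0_3 = 112
x1_3 = 336
y1_3 = 184
y_4 = 288
x_5 = 128
y_5 = 384
r_5 = 48
x2_6 = 312
y2_6 = 160
y0_7 = 320
x1_7 = 280
y1_7 = 416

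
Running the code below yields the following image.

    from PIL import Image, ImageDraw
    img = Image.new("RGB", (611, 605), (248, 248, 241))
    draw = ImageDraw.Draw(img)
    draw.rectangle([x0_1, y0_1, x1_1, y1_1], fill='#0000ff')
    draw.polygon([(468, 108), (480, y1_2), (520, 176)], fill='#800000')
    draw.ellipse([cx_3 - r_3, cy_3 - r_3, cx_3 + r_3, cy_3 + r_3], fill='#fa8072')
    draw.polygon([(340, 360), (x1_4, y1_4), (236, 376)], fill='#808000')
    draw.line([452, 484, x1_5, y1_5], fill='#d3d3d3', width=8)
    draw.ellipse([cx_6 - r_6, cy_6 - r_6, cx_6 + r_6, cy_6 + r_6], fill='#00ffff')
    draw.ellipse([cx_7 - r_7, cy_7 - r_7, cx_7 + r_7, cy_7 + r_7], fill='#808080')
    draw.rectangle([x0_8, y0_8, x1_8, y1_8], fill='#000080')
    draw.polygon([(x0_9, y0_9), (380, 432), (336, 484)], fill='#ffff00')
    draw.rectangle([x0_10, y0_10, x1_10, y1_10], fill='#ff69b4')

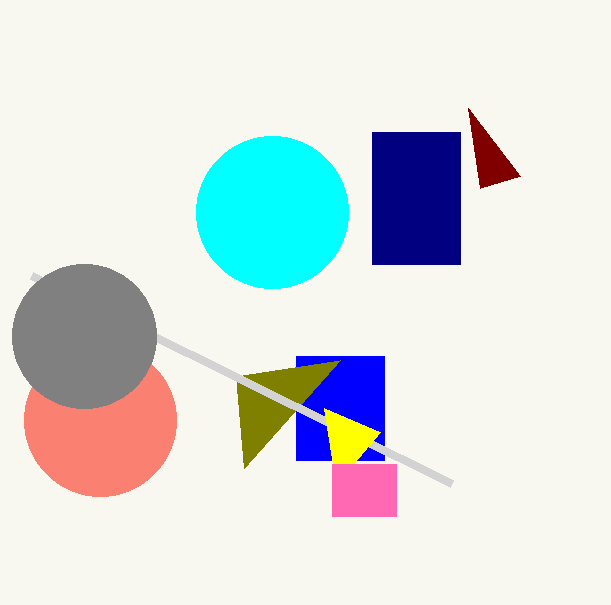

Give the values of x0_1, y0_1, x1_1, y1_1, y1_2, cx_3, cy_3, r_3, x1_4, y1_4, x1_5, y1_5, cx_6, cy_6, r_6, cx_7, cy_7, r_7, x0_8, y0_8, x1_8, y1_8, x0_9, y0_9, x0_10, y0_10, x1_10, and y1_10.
x0_1 = 296; y0_1 = 356; x1_1 = 384; y1_1 = 460; y1_2 = 188; cx_3 = 100; cy_3 = 420; r_3 = 76; x1_4 = 244; y1_4 = 468; x1_5 = 32; y1_5 = 276; cx_6 = 272; cy_6 = 212; r_6 = 76; cx_7 = 84; cy_7 = 336; r_7 = 72; x0_8 = 372; y0_8 = 132; x1_8 = 460; y1_8 = 264; x0_9 = 324; y0_9 = 408; x0_10 = 332; y0_10 = 464; x1_10 = 396; y1_10 = 516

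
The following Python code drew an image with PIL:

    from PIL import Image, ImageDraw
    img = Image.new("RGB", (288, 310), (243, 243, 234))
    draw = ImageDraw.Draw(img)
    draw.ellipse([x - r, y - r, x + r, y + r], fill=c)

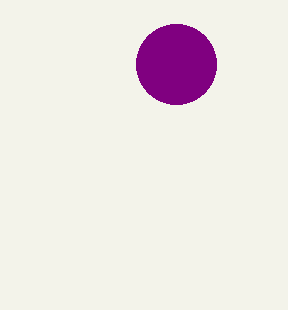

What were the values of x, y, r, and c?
x = 176; y = 64; r = 40; c = 'purple'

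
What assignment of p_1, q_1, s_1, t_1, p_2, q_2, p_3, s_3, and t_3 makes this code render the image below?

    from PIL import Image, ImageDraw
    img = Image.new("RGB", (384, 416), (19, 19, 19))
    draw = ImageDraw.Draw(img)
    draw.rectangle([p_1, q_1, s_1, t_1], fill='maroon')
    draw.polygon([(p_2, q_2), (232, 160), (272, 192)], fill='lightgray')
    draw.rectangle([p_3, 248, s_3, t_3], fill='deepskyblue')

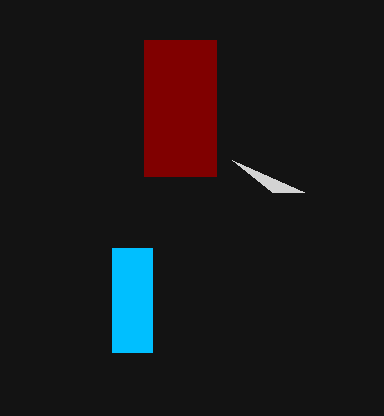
p_1 = 144, q_1 = 40, s_1 = 216, t_1 = 176, p_2 = 304, q_2 = 192, p_3 = 112, s_3 = 152, t_3 = 352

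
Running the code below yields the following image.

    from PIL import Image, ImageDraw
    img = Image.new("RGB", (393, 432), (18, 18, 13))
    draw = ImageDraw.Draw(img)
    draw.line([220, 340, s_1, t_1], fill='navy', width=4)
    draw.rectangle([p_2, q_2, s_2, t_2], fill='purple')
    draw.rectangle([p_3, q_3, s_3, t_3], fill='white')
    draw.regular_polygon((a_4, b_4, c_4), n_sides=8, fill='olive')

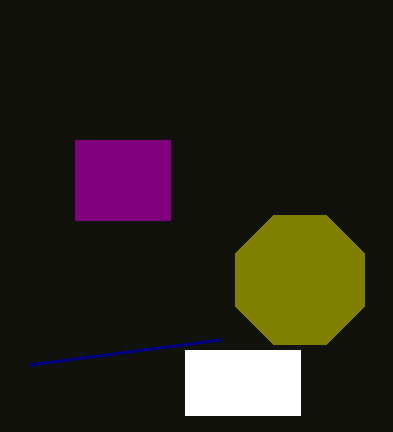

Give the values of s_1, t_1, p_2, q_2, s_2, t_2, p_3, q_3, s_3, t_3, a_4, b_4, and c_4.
s_1 = 30
t_1 = 365
p_2 = 75
q_2 = 140
s_2 = 170
t_2 = 220
p_3 = 185
q_3 = 350
s_3 = 300
t_3 = 415
a_4 = 300
b_4 = 280
c_4 = 70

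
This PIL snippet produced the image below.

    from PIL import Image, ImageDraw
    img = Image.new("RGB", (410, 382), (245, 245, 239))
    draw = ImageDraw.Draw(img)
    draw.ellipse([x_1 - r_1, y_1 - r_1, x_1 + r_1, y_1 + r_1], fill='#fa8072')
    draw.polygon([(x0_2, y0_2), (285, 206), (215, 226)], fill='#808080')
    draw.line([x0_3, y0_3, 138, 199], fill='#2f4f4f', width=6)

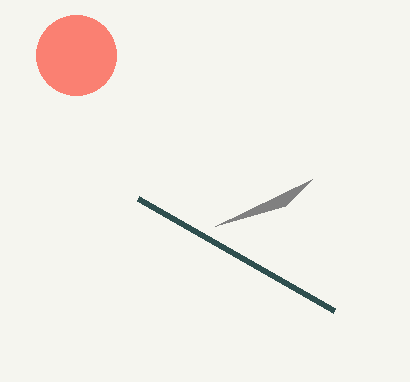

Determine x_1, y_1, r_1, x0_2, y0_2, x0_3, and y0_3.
x_1 = 76; y_1 = 55; r_1 = 40; x0_2 = 312; y0_2 = 179; x0_3 = 334; y0_3 = 311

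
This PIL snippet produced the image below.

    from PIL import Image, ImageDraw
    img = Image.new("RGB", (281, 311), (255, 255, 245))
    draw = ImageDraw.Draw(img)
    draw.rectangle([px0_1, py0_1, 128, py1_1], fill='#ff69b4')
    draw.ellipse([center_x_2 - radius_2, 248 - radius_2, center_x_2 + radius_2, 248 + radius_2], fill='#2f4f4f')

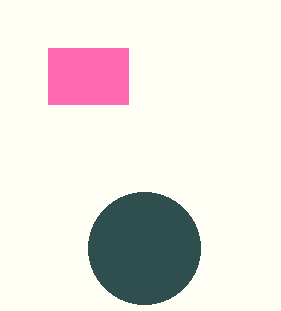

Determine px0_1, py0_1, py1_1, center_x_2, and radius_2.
px0_1 = 48, py0_1 = 48, py1_1 = 104, center_x_2 = 144, radius_2 = 56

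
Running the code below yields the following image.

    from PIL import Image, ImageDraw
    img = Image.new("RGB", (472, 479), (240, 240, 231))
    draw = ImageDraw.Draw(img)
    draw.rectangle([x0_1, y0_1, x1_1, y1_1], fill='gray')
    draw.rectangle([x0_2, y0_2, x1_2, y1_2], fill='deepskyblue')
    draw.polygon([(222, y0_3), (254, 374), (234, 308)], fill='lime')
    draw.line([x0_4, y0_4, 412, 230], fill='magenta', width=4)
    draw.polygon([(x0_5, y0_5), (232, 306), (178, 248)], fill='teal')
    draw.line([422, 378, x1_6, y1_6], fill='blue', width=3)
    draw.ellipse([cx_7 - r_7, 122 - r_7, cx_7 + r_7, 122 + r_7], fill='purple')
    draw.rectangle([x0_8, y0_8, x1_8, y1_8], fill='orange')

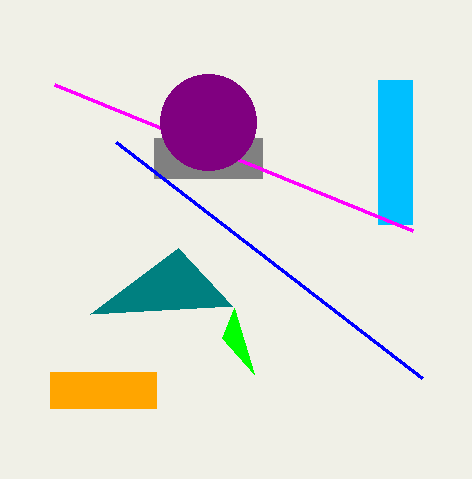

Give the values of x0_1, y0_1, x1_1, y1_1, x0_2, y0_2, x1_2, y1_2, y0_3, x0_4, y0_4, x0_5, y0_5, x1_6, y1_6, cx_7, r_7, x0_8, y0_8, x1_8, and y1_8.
x0_1 = 154
y0_1 = 138
x1_1 = 262
y1_1 = 178
x0_2 = 378
y0_2 = 80
x1_2 = 412
y1_2 = 224
y0_3 = 338
x0_4 = 54
y0_4 = 84
x0_5 = 90
y0_5 = 314
x1_6 = 116
y1_6 = 142
cx_7 = 208
r_7 = 48
x0_8 = 50
y0_8 = 372
x1_8 = 156
y1_8 = 408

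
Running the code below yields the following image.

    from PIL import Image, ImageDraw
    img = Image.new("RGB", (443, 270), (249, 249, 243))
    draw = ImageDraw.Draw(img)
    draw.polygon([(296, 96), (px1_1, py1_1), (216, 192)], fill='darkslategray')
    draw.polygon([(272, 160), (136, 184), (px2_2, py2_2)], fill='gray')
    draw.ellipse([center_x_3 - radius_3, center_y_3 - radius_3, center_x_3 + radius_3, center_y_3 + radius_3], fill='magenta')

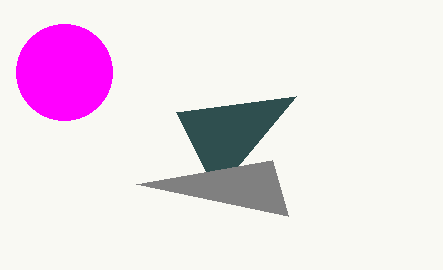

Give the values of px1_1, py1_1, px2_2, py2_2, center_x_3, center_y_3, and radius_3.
px1_1 = 176
py1_1 = 112
px2_2 = 288
py2_2 = 216
center_x_3 = 64
center_y_3 = 72
radius_3 = 48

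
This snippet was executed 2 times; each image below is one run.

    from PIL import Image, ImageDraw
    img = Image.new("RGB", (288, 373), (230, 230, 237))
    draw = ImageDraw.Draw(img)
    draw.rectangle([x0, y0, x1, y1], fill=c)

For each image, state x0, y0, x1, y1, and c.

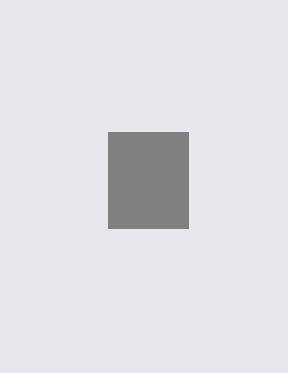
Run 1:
x0 = 108; y0 = 132; x1 = 188; y1 = 228; c = 'gray'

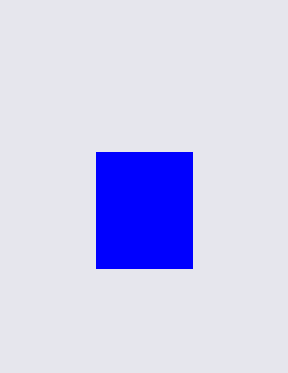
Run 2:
x0 = 96; y0 = 152; x1 = 192; y1 = 268; c = 'blue'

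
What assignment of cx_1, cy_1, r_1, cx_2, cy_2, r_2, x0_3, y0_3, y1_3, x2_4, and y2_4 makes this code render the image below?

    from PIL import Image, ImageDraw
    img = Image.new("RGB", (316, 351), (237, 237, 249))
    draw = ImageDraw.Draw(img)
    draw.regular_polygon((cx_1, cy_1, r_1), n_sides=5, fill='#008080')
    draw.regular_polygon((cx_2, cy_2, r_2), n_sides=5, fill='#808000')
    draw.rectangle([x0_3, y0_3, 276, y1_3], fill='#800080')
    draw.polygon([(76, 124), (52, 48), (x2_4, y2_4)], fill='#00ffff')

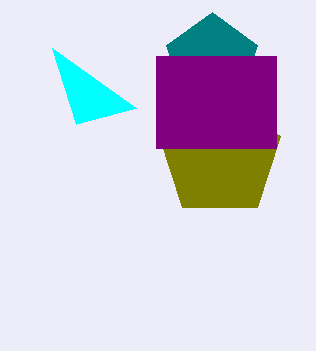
cx_1 = 212, cy_1 = 60, r_1 = 48, cx_2 = 220, cy_2 = 156, r_2 = 64, x0_3 = 156, y0_3 = 56, y1_3 = 148, x2_4 = 136, y2_4 = 108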